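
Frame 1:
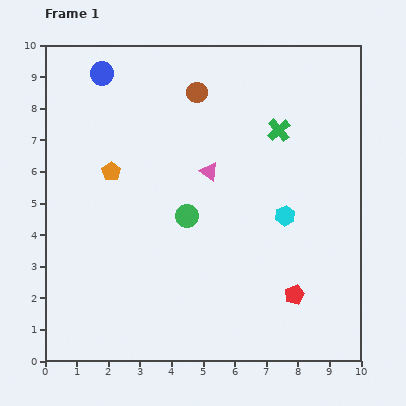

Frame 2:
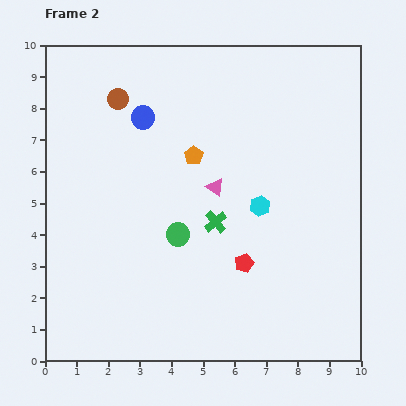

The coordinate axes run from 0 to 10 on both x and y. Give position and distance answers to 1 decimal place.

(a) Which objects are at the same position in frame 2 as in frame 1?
none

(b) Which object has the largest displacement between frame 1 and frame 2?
the green cross

(moved 3.5; next 2.6)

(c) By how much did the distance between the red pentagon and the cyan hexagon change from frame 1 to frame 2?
-0.6

Distance in frame 1: 2.5. Distance in frame 2: 1.9.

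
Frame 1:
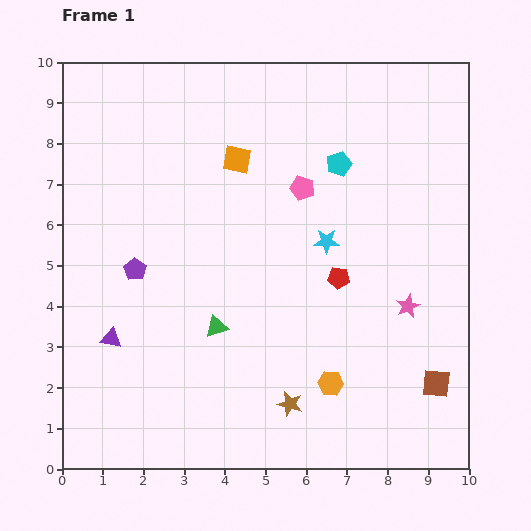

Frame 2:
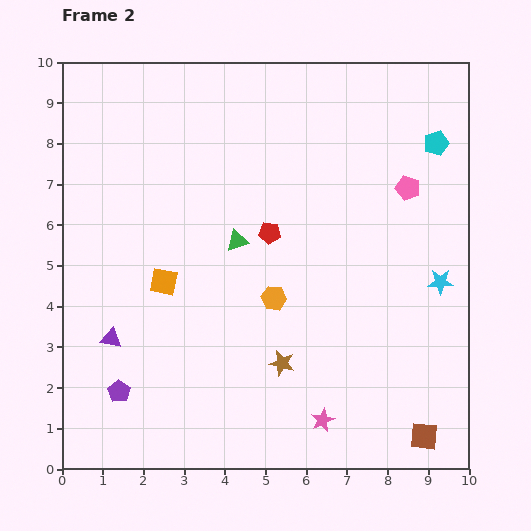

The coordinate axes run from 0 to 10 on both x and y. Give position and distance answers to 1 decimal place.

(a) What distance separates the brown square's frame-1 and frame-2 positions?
1.3

The brown square moved from (9.2, 2.1) to (8.9, 0.8), a distance of √(0.3² + 1.3²) ≈ 1.3.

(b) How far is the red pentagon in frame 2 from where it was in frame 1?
2.0

The red pentagon moved from (6.8, 4.7) to (5.1, 5.8), a distance of √(1.7² + 1.1²) ≈ 2.0.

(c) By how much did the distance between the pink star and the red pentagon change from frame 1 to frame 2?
+3.0

Distance in frame 1: 1.8. Distance in frame 2: 4.8.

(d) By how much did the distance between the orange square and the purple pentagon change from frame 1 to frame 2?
-0.8

Distance in frame 1: 3.7. Distance in frame 2: 2.9.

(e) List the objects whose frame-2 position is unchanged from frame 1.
the purple triangle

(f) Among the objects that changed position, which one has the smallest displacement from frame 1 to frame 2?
the brown star

(moved 1.0)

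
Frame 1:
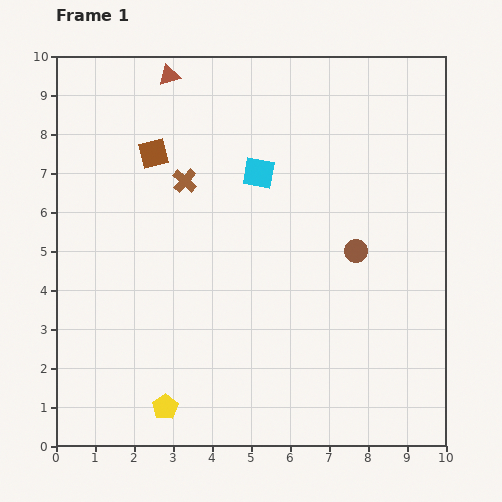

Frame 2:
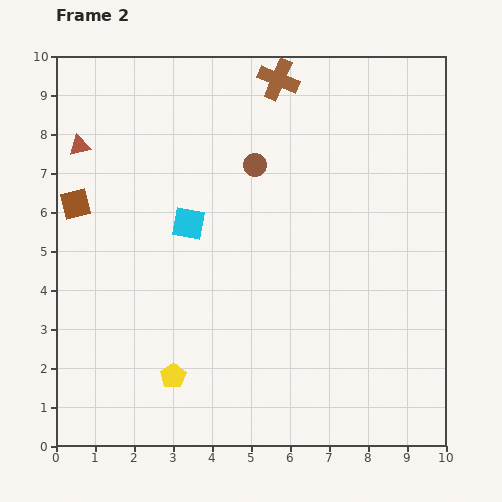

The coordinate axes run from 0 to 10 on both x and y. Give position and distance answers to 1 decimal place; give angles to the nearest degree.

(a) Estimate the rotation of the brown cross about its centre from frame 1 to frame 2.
19° counter-clockwise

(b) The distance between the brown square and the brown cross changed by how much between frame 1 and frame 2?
+5.0

Distance in frame 1: 1.1. Distance in frame 2: 6.1.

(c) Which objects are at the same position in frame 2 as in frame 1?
none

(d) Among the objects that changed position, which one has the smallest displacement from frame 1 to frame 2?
the yellow pentagon

(moved 0.8)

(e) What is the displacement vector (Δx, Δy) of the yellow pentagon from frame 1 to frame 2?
(0.2, 0.8)

The yellow pentagon was at (2.8, 1.0) in frame 1 and (3.0, 1.8) in frame 2.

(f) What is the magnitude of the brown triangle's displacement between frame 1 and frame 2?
2.9

The brown triangle moved from (2.9, 9.5) to (0.6, 7.7), a distance of √(2.3² + 1.8²) ≈ 2.9.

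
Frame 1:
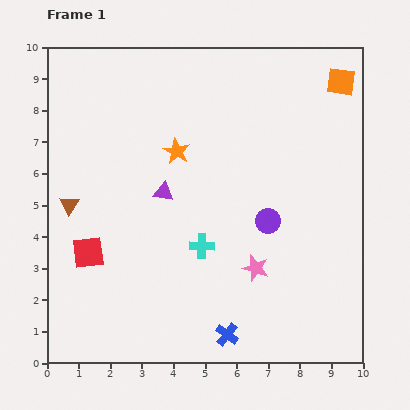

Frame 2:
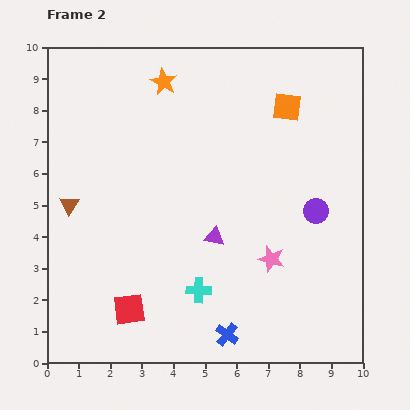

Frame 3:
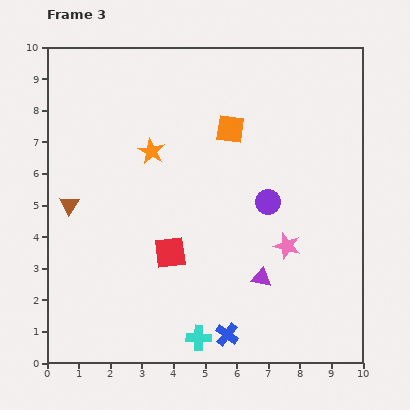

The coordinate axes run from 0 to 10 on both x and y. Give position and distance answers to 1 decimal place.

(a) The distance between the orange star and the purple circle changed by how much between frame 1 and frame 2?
+2.7

Distance in frame 1: 3.6. Distance in frame 2: 6.3.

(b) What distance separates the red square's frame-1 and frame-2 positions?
2.2

The red square moved from (1.3, 3.5) to (2.6, 1.7), a distance of √(1.3² + 1.8²) ≈ 2.2.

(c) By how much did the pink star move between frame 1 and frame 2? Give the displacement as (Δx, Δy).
(0.5, 0.3)

The pink star was at (6.6, 3.0) in frame 1 and (7.1, 3.3) in frame 2.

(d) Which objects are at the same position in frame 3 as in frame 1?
the brown triangle, the blue cross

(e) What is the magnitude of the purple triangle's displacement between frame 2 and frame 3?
2.0

The purple triangle moved from (5.3, 4.0) to (6.8, 2.7), a distance of √(1.5² + 1.3²) ≈ 2.0.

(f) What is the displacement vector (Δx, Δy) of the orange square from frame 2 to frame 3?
(-1.8, -0.7)

The orange square was at (7.6, 8.1) in frame 2 and (5.8, 7.4) in frame 3.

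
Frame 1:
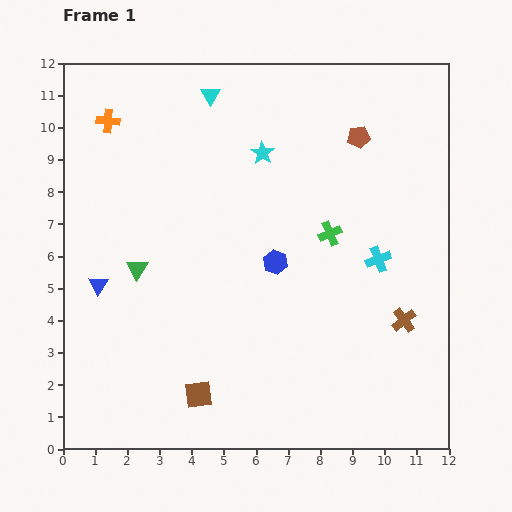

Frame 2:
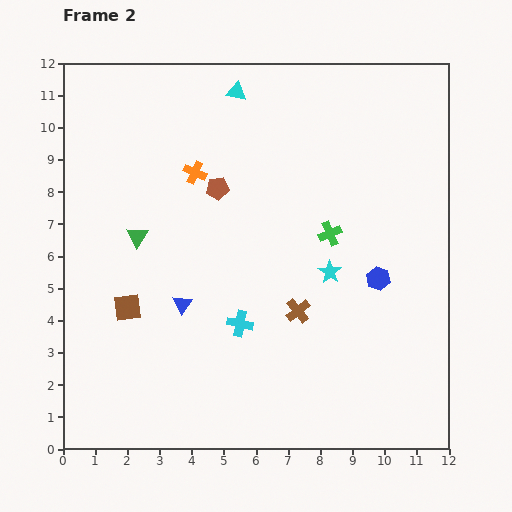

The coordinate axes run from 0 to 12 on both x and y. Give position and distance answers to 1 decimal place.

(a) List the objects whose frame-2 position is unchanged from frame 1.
the green cross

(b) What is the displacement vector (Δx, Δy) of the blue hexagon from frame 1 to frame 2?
(3.2, -0.5)

The blue hexagon was at (6.6, 5.8) in frame 1 and (9.8, 5.3) in frame 2.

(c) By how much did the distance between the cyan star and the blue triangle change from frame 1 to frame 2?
-1.8

Distance in frame 1: 6.5. Distance in frame 2: 4.7.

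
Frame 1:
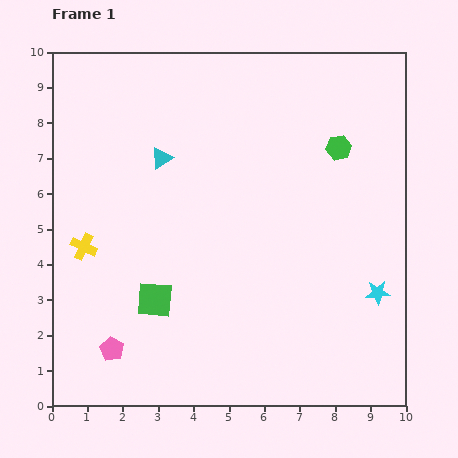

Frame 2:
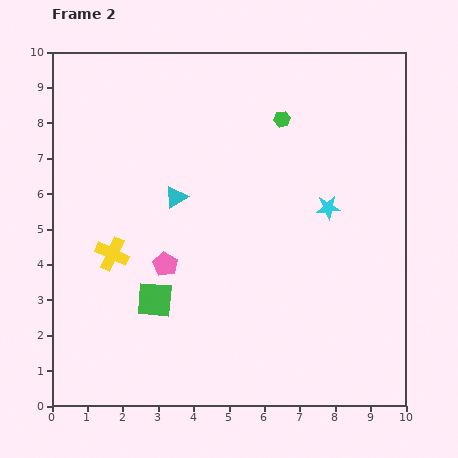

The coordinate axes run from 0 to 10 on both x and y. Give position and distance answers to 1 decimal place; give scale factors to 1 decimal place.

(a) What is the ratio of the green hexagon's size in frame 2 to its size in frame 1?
0.7×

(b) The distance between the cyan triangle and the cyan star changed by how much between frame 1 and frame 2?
-2.9

Distance in frame 1: 7.2. Distance in frame 2: 4.3.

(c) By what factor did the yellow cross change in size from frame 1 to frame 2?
1.3×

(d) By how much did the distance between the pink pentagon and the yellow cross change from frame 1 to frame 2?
-1.5

Distance in frame 1: 3.0. Distance in frame 2: 1.5.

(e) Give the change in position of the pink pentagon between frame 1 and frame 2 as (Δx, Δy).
(1.5, 2.4)

The pink pentagon was at (1.7, 1.6) in frame 1 and (3.2, 4.0) in frame 2.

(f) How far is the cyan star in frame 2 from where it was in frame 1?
2.8

The cyan star moved from (9.2, 3.2) to (7.8, 5.6), a distance of √(1.4² + 2.4²) ≈ 2.8.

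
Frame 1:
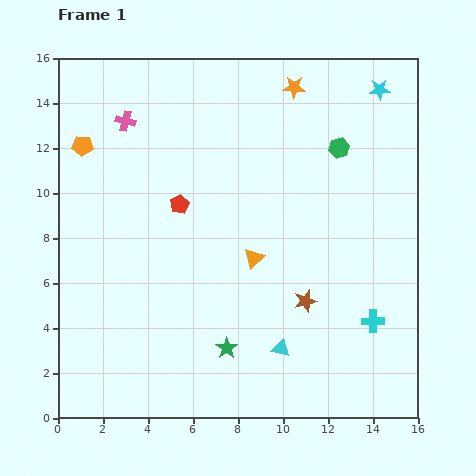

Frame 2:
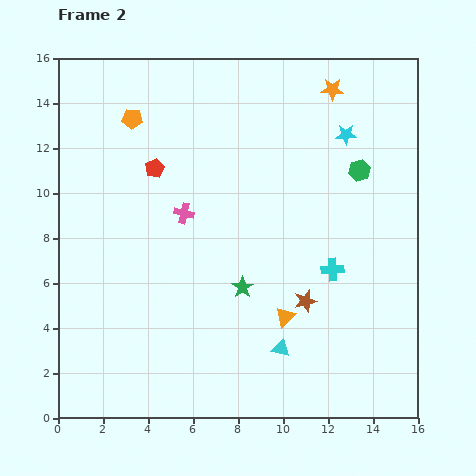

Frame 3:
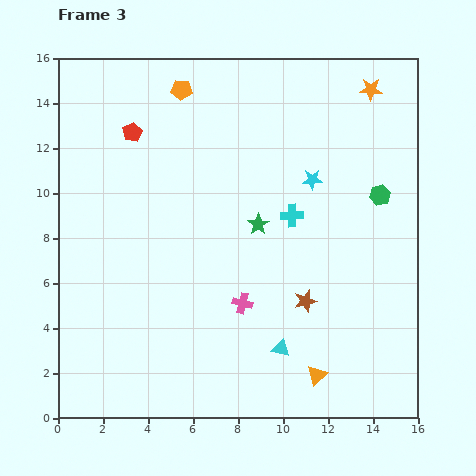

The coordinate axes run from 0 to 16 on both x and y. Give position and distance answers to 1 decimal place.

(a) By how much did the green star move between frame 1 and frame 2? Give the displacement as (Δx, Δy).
(0.7, 2.7)

The green star was at (7.5, 3.1) in frame 1 and (8.2, 5.8) in frame 2.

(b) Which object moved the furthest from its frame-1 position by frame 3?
the pink cross

(moved 9.6; next 5.9)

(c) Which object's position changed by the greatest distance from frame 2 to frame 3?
the pink cross

(moved 4.8; next 3.0)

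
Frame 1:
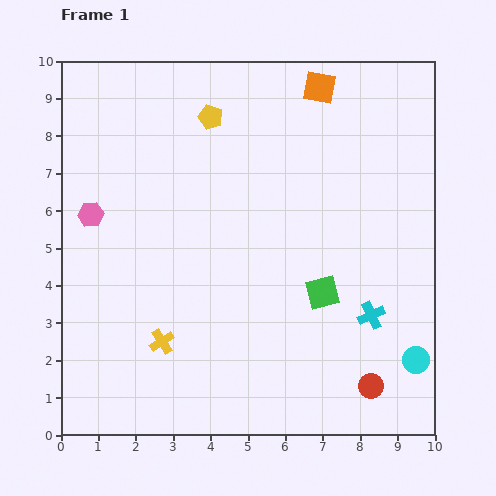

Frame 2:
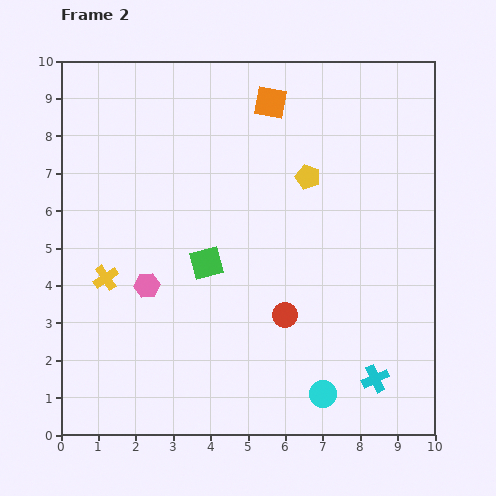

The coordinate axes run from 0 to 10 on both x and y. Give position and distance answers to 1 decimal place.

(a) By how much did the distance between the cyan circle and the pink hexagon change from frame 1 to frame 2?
-4.0

Distance in frame 1: 9.5. Distance in frame 2: 5.5.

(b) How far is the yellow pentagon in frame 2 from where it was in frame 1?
3.1

The yellow pentagon moved from (4.0, 8.5) to (6.6, 6.9), a distance of √(2.6² + 1.6²) ≈ 3.1.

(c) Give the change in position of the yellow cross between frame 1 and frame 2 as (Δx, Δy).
(-1.5, 1.7)

The yellow cross was at (2.7, 2.5) in frame 1 and (1.2, 4.2) in frame 2.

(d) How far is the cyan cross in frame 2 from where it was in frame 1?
1.7

The cyan cross moved from (8.3, 3.2) to (8.4, 1.5), a distance of √(0.1² + 1.7²) ≈ 1.7.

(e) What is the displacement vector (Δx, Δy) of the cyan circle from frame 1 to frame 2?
(-2.5, -0.9)

The cyan circle was at (9.5, 2.0) in frame 1 and (7.0, 1.1) in frame 2.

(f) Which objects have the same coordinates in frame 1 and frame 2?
none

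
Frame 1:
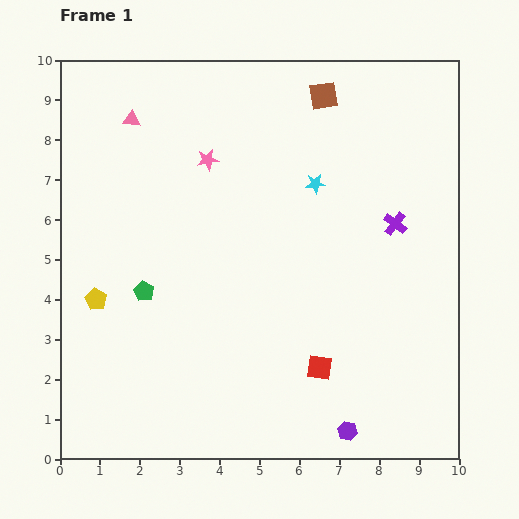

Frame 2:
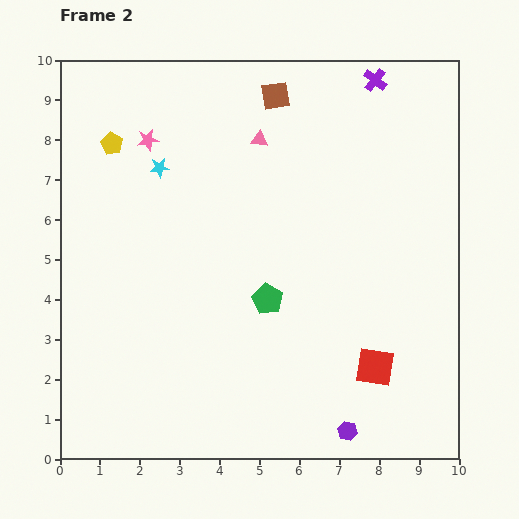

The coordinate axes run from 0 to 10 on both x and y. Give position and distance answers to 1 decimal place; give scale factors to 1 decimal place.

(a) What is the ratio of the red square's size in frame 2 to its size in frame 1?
1.5×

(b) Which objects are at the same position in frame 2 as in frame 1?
the purple hexagon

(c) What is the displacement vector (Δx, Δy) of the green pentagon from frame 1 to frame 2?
(3.1, -0.2)

The green pentagon was at (2.1, 4.2) in frame 1 and (5.2, 4.0) in frame 2.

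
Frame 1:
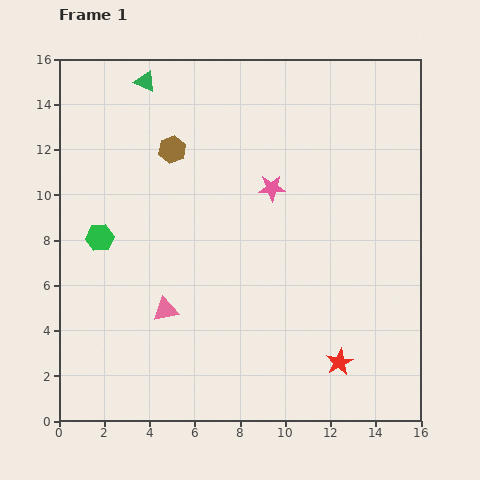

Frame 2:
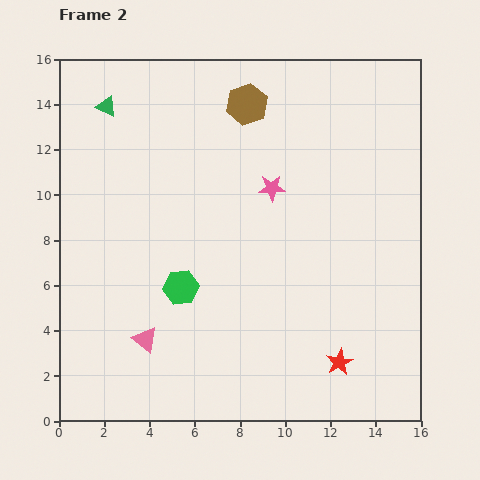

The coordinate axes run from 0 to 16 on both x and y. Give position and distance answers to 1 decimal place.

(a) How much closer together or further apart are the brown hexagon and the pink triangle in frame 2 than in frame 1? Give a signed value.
+4.2

Distance in frame 1: 7.1. Distance in frame 2: 11.3.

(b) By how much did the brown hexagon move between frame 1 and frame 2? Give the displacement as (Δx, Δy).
(3.3, 2.0)

The brown hexagon was at (5.0, 12.0) in frame 1 and (8.3, 14.0) in frame 2.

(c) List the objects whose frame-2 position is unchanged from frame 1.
the red star, the pink star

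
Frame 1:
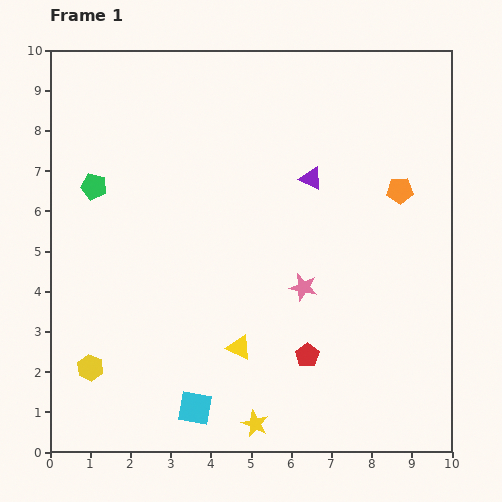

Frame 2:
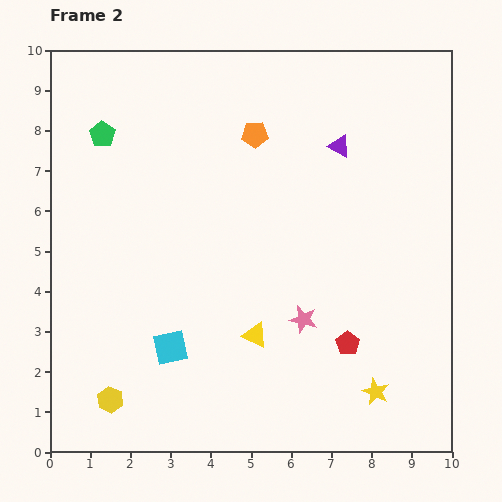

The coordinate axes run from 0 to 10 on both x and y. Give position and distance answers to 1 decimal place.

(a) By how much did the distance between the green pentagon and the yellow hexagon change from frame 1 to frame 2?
+2.1

Distance in frame 1: 4.5. Distance in frame 2: 6.6.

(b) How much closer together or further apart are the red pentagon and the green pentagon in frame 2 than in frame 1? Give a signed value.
+1.2

Distance in frame 1: 6.8. Distance in frame 2: 8.0.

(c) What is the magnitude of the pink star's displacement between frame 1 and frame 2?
0.8

The pink star moved from (6.3, 4.1) to (6.3, 3.3), a distance of √(0.0² + 0.8²) ≈ 0.8.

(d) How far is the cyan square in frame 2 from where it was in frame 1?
1.6

The cyan square moved from (3.6, 1.1) to (3.0, 2.6), a distance of √(0.6² + 1.5²) ≈ 1.6.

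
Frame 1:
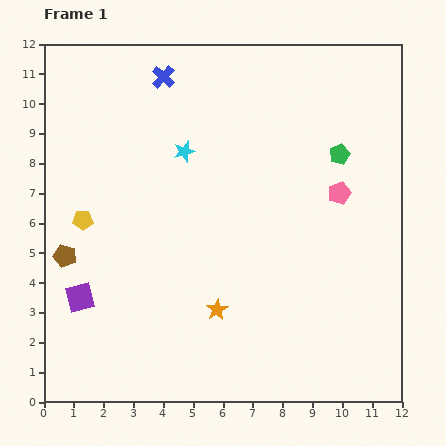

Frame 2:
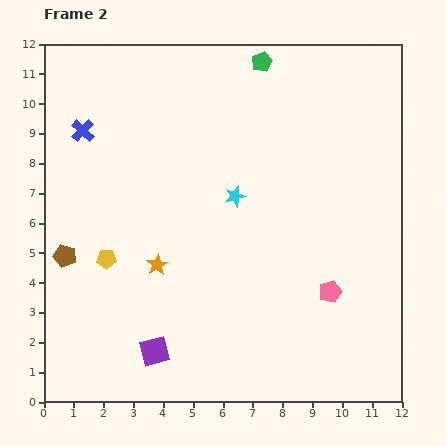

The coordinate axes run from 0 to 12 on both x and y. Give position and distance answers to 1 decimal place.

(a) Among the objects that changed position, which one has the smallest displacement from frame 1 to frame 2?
the yellow pentagon

(moved 1.5)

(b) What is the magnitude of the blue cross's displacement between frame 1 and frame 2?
3.2

The blue cross moved from (4.0, 10.9) to (1.3, 9.1), a distance of √(2.7² + 1.8²) ≈ 3.2.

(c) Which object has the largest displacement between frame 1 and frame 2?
the green pentagon

(moved 4.0; next 3.3)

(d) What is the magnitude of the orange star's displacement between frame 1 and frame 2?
2.5

The orange star moved from (5.8, 3.1) to (3.8, 4.6), a distance of √(2.0² + 1.5²) ≈ 2.5.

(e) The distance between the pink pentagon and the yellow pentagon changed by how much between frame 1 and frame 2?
-1.0

Distance in frame 1: 8.6. Distance in frame 2: 7.6.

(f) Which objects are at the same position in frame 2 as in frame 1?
the brown pentagon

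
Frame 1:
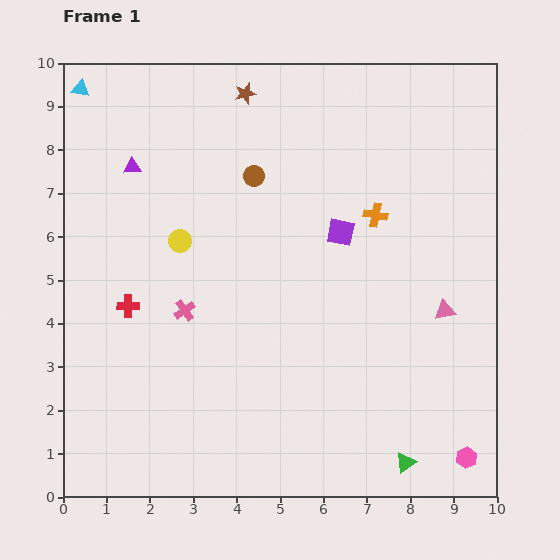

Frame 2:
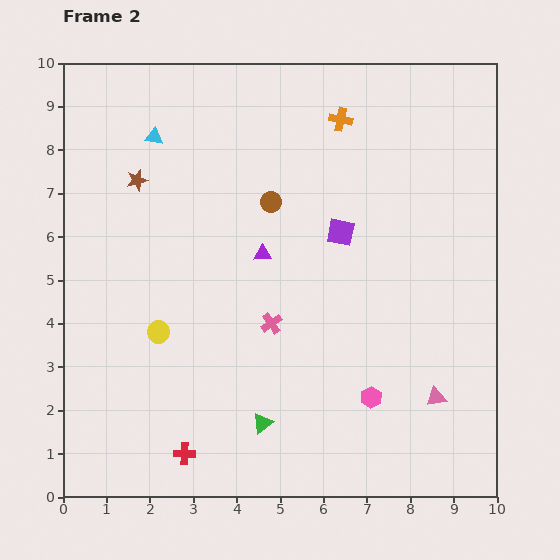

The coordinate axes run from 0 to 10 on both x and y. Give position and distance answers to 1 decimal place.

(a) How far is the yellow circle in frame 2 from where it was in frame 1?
2.2

The yellow circle moved from (2.7, 5.9) to (2.2, 3.8), a distance of √(0.5² + 2.1²) ≈ 2.2.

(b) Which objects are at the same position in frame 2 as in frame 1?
the purple square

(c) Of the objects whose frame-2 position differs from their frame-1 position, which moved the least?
the brown circle

(moved 0.7)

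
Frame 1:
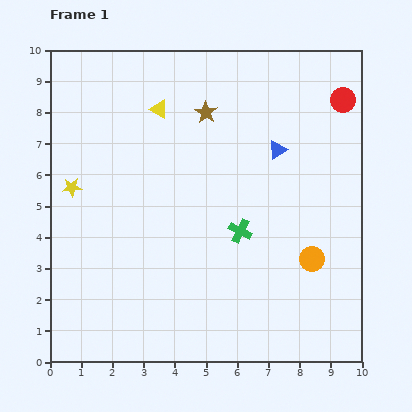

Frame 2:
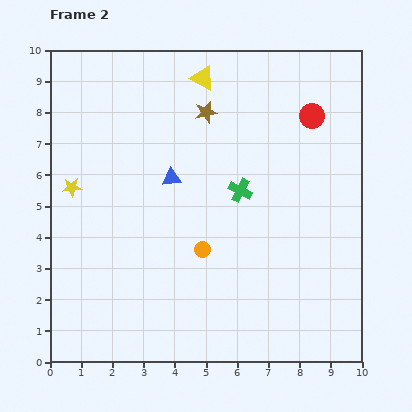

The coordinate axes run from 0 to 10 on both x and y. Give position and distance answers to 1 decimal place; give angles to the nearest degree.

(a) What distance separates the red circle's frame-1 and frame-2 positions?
1.1

The red circle moved from (9.4, 8.4) to (8.4, 7.9), a distance of √(1.0² + 0.5²) ≈ 1.1.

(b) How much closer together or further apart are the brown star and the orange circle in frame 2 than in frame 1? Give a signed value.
-1.4

Distance in frame 1: 5.8. Distance in frame 2: 4.4.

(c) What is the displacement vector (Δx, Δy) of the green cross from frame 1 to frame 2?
(0.0, 1.3)

The green cross was at (6.1, 4.2) in frame 1 and (6.1, 5.5) in frame 2.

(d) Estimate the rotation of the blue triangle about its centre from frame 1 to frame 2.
26° clockwise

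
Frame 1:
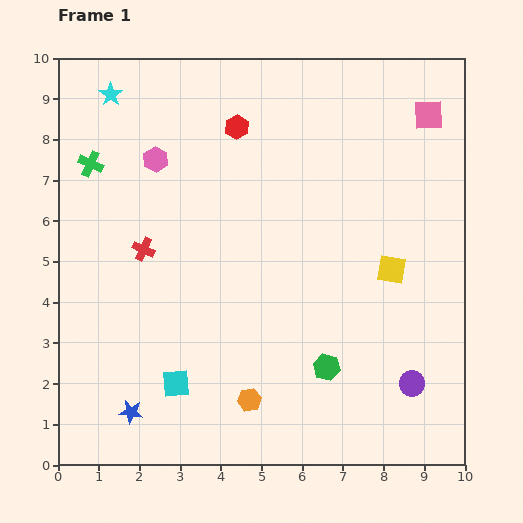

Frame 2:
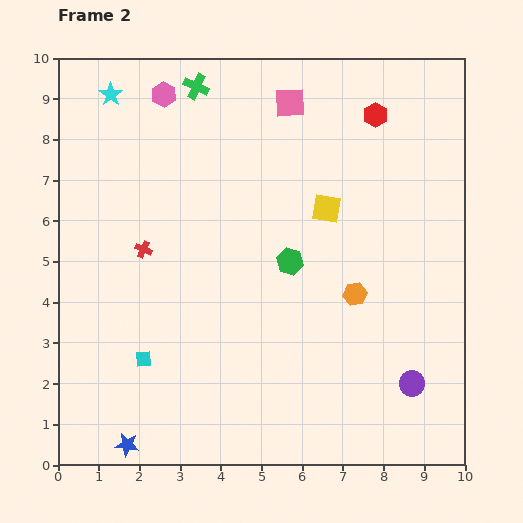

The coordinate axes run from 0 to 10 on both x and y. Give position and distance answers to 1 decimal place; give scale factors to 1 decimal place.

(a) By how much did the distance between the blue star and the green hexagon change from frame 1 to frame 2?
+1.1

Distance in frame 1: 4.9. Distance in frame 2: 6.0.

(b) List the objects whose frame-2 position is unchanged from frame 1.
the red cross, the purple circle, the cyan star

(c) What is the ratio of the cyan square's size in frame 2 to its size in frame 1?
0.6×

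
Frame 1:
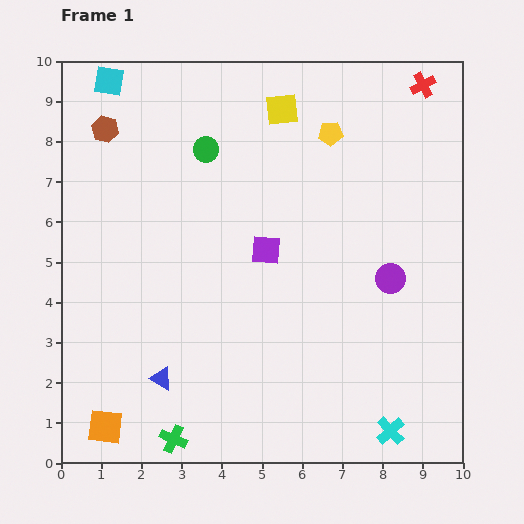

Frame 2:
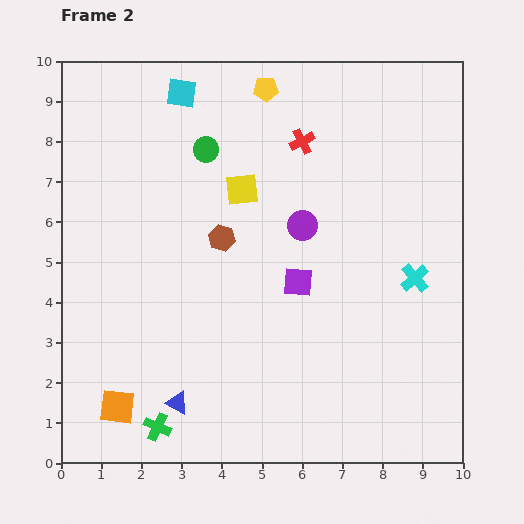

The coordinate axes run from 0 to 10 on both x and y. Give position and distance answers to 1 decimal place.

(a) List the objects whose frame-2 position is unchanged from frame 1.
the green circle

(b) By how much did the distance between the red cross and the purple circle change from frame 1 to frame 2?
-2.8

Distance in frame 1: 4.9. Distance in frame 2: 2.1.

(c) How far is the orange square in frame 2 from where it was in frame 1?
0.6

The orange square moved from (1.1, 0.9) to (1.4, 1.4), a distance of √(0.3² + 0.5²) ≈ 0.6.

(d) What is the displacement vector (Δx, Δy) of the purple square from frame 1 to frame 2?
(0.8, -0.8)

The purple square was at (5.1, 5.3) in frame 1 and (5.9, 4.5) in frame 2.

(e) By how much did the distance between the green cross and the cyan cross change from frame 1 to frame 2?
+2.0

Distance in frame 1: 5.4. Distance in frame 2: 7.4.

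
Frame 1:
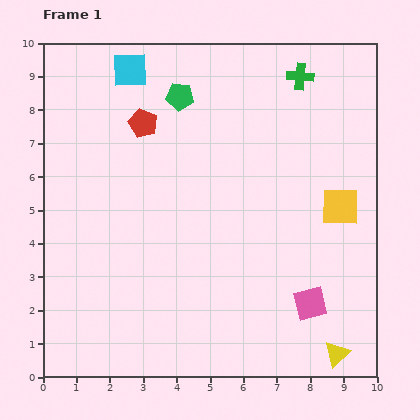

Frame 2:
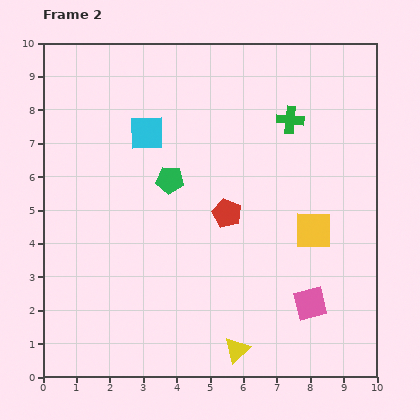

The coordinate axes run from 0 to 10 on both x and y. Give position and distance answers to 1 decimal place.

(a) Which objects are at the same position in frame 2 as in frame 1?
the pink square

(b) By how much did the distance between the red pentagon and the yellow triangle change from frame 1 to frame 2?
-4.9

Distance in frame 1: 9.0. Distance in frame 2: 4.1.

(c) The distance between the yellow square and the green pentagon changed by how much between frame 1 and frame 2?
-1.2

Distance in frame 1: 5.8. Distance in frame 2: 4.6.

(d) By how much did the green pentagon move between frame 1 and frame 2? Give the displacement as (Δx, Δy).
(-0.3, -2.5)

The green pentagon was at (4.1, 8.4) in frame 1 and (3.8, 5.9) in frame 2.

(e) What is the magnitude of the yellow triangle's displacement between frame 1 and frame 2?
3.0

The yellow triangle moved from (8.8, 0.7) to (5.8, 0.8), a distance of √(3.0² + 0.1²) ≈ 3.0.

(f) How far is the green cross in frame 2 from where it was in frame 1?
1.3

The green cross moved from (7.7, 9.0) to (7.4, 7.7), a distance of √(0.3² + 1.3²) ≈ 1.3.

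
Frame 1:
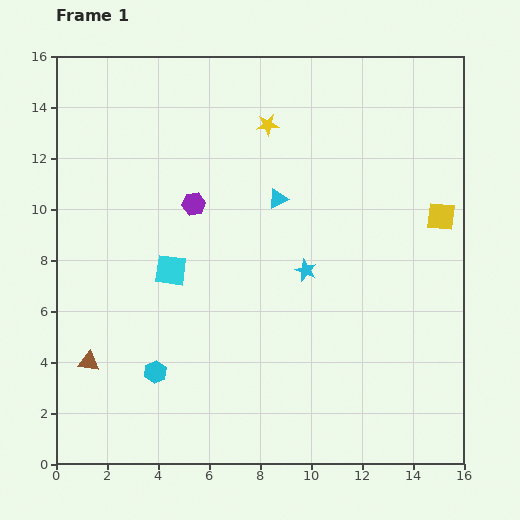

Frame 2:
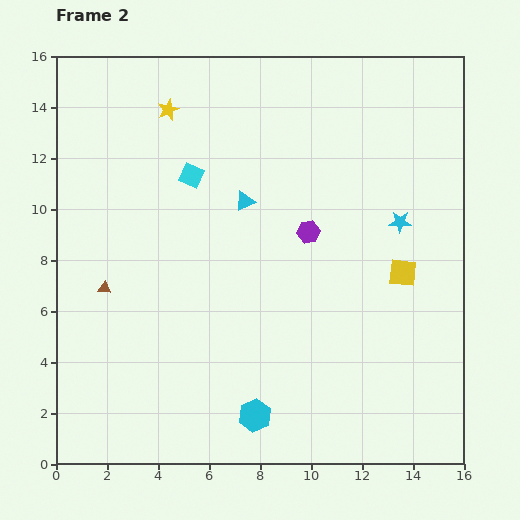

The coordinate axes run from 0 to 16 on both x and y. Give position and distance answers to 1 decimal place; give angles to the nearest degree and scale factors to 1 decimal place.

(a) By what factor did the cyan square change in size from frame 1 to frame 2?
0.8×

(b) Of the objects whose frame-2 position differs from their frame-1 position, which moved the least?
the cyan triangle

(moved 1.3)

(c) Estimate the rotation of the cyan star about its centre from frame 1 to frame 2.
21° counter-clockwise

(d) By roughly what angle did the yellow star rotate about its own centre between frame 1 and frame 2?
17° counter-clockwise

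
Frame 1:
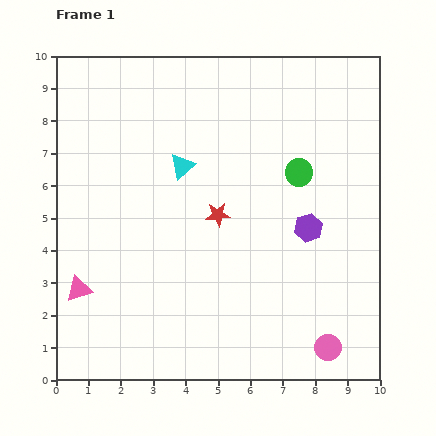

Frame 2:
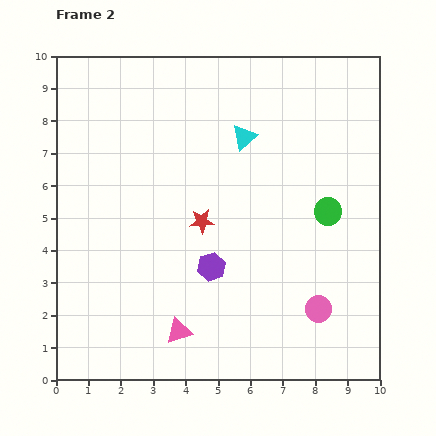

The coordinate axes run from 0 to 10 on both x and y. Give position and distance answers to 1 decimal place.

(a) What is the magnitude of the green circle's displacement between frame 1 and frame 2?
1.5

The green circle moved from (7.5, 6.4) to (8.4, 5.2), a distance of √(0.9² + 1.2²) ≈ 1.5.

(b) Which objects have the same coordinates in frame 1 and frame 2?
none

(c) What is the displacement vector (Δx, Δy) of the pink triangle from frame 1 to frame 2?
(3.1, -1.3)

The pink triangle was at (0.7, 2.8) in frame 1 and (3.8, 1.5) in frame 2.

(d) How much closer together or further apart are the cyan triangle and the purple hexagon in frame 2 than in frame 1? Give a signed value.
-0.2

Distance in frame 1: 4.3. Distance in frame 2: 4.1.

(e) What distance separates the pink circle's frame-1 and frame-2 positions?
1.2

The pink circle moved from (8.4, 1.0) to (8.1, 2.2), a distance of √(0.3² + 1.2²) ≈ 1.2.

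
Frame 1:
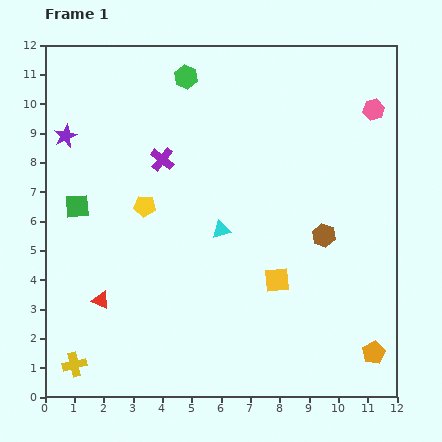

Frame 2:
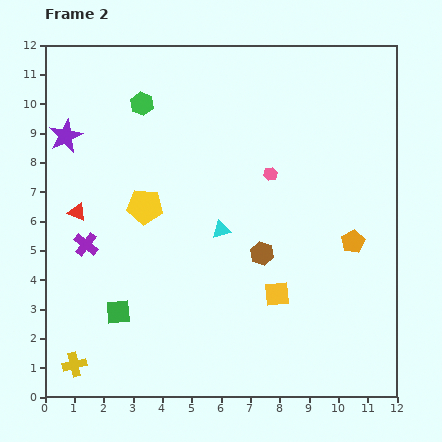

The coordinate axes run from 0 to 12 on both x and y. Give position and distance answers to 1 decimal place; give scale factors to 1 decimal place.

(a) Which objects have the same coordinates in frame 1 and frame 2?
the cyan triangle, the yellow pentagon, the purple star, the yellow cross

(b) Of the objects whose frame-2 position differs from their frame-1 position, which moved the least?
the yellow square

(moved 0.5)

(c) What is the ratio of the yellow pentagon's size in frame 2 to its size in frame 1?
1.6×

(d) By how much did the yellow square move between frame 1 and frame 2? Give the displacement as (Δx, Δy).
(0.0, -0.5)

The yellow square was at (7.9, 4.0) in frame 1 and (7.9, 3.5) in frame 2.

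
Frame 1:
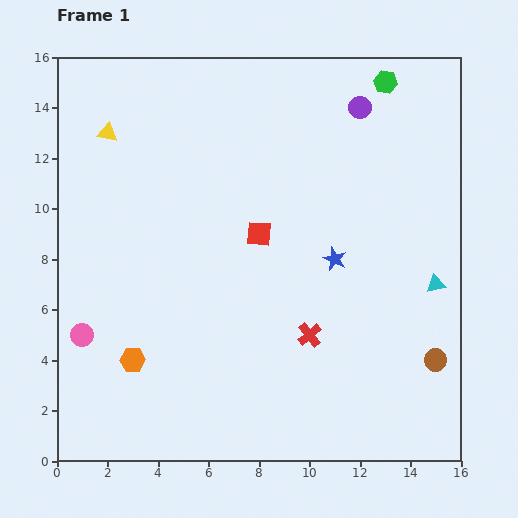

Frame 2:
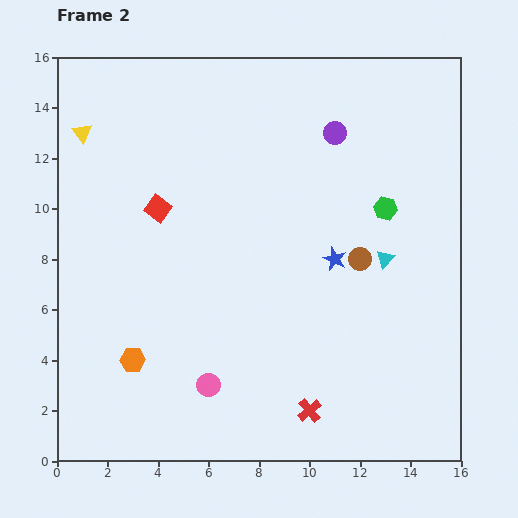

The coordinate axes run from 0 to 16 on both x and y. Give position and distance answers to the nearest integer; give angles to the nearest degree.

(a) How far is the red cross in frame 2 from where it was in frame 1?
3

The red cross moved from (10, 5) to (10, 2), a distance of √(0² + 3²) ≈ 3.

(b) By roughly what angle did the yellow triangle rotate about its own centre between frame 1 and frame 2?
42° clockwise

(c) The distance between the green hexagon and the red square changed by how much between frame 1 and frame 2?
+1

Distance in frame 1: 8. Distance in frame 2: 9.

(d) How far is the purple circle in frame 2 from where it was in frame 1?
1

The purple circle moved from (12, 14) to (11, 13), a distance of √(1² + 1²) ≈ 1.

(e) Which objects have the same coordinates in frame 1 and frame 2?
the orange hexagon, the blue star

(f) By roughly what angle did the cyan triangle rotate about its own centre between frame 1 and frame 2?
35° counter-clockwise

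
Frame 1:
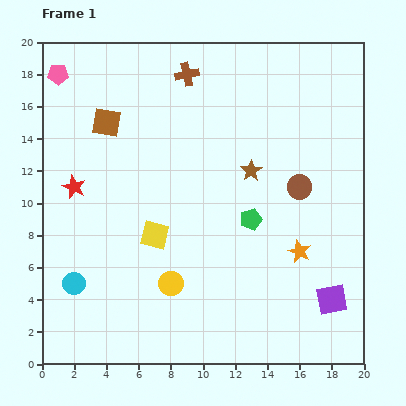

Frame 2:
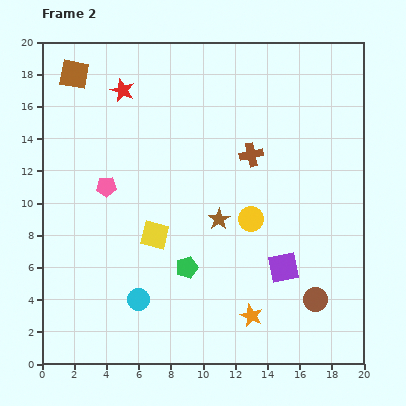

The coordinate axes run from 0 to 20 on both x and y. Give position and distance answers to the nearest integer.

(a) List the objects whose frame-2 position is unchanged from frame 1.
the yellow square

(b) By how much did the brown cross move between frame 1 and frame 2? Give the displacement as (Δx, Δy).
(4, -5)

The brown cross was at (9, 18) in frame 1 and (13, 13) in frame 2.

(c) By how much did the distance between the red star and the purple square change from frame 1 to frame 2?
-2

Distance in frame 1: 17. Distance in frame 2: 15.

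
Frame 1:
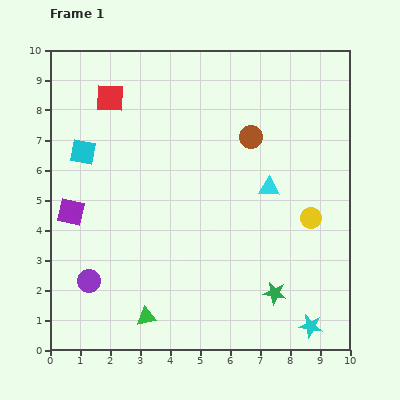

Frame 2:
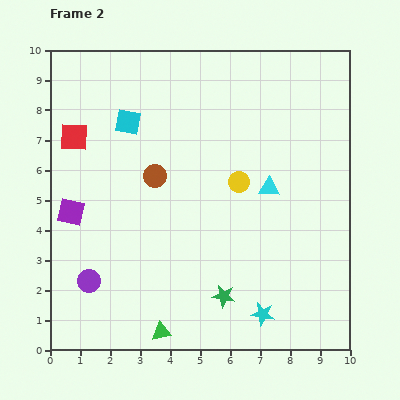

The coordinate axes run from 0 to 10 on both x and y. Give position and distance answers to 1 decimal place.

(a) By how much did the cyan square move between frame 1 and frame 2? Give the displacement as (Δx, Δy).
(1.5, 1.0)

The cyan square was at (1.1, 6.6) in frame 1 and (2.6, 7.6) in frame 2.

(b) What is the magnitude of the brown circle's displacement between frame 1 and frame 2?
3.5

The brown circle moved from (6.7, 7.1) to (3.5, 5.8), a distance of √(3.2² + 1.3²) ≈ 3.5.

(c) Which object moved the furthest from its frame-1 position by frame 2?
the brown circle

(moved 3.5; next 2.7)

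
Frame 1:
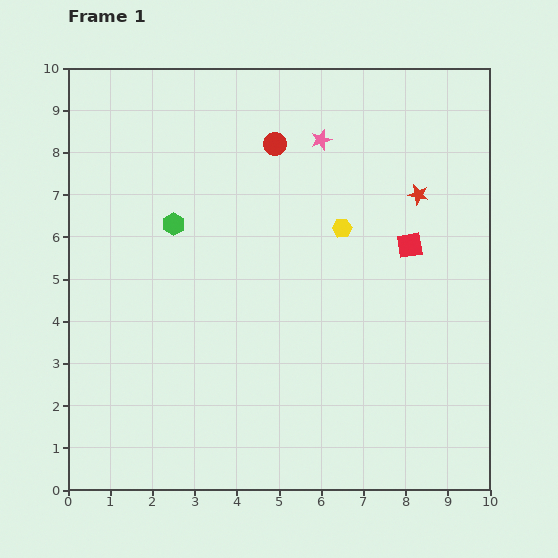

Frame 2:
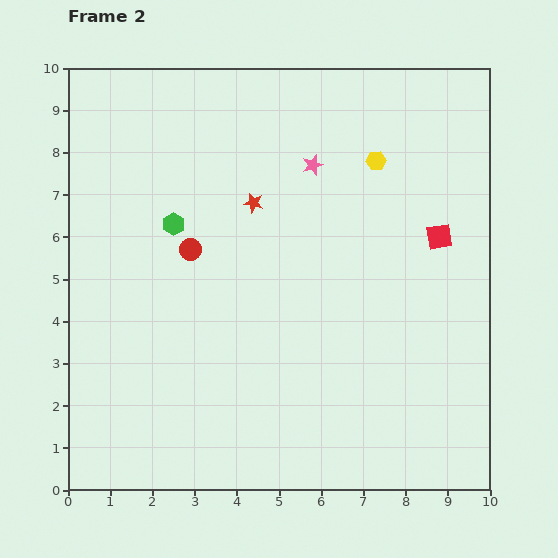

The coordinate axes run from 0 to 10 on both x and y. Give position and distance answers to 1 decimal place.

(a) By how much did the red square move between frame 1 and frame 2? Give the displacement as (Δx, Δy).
(0.7, 0.2)

The red square was at (8.1, 5.8) in frame 1 and (8.8, 6.0) in frame 2.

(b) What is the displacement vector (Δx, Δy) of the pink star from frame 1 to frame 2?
(-0.2, -0.6)

The pink star was at (6.0, 8.3) in frame 1 and (5.8, 7.7) in frame 2.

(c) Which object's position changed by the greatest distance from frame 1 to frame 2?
the red star

(moved 3.9; next 3.2)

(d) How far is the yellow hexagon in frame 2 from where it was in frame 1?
1.8

The yellow hexagon moved from (6.5, 6.2) to (7.3, 7.8), a distance of √(0.8² + 1.6²) ≈ 1.8.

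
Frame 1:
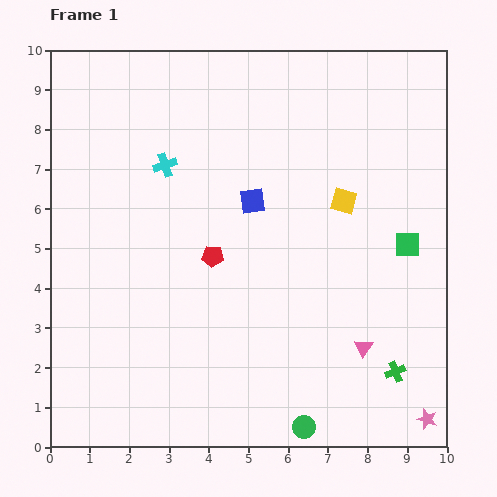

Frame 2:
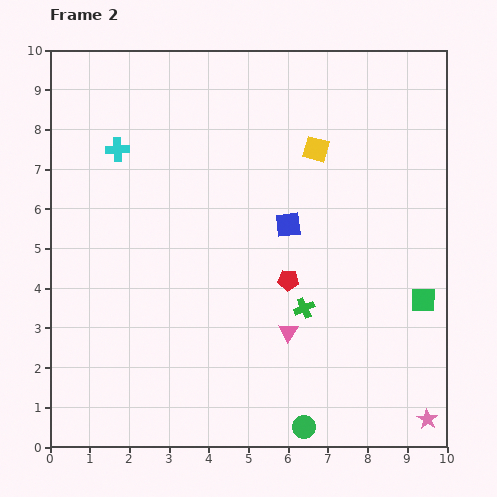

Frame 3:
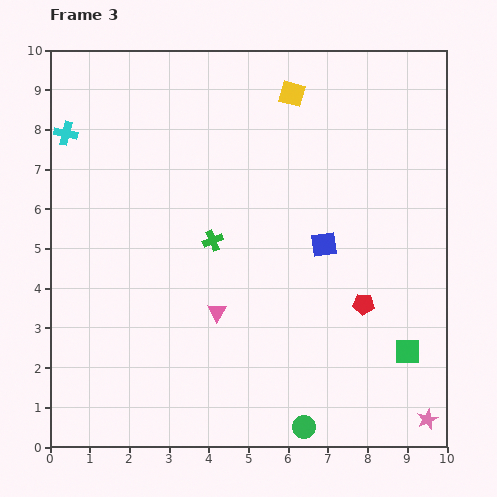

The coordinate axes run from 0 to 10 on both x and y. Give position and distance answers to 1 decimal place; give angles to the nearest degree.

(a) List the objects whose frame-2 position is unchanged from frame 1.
the pink star, the green circle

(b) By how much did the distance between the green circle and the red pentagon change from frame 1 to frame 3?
-1.5

Distance in frame 1: 4.9. Distance in frame 3: 3.4.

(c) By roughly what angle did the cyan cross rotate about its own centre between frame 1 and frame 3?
33° clockwise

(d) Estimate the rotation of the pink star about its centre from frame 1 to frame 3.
31° clockwise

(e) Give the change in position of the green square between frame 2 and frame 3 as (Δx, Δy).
(-0.4, -1.3)

The green square was at (9.4, 3.7) in frame 2 and (9.0, 2.4) in frame 3.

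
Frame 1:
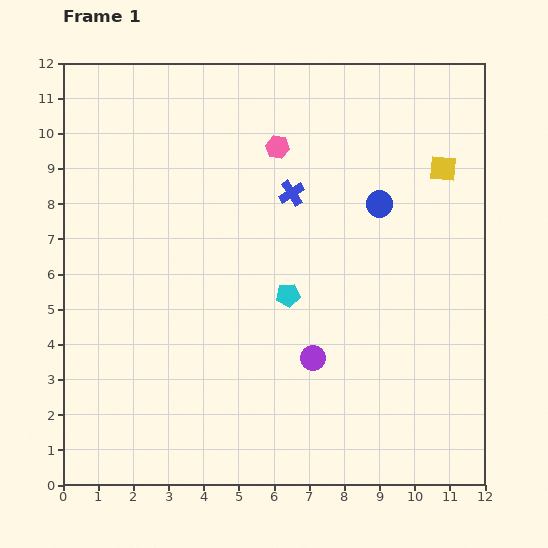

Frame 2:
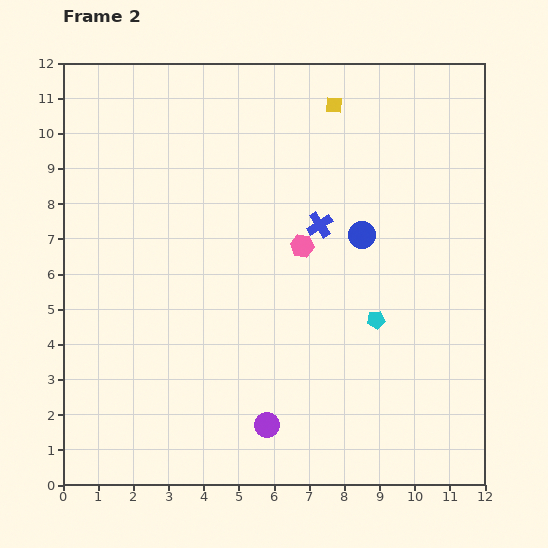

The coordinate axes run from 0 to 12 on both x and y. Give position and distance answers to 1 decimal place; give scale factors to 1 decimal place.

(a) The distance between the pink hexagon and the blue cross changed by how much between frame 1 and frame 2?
-0.6

Distance in frame 1: 1.4. Distance in frame 2: 0.8.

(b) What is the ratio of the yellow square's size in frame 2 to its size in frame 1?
0.6×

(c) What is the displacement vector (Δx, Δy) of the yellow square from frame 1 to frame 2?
(-3.1, 1.8)

The yellow square was at (10.8, 9.0) in frame 1 and (7.7, 10.8) in frame 2.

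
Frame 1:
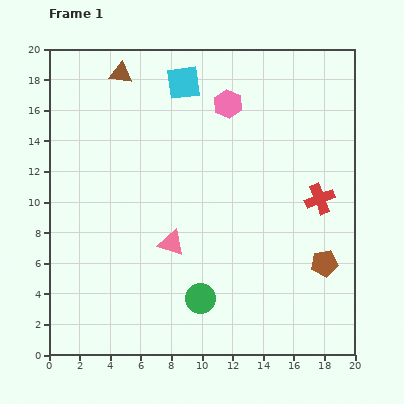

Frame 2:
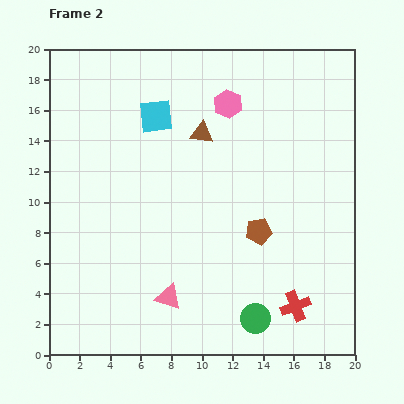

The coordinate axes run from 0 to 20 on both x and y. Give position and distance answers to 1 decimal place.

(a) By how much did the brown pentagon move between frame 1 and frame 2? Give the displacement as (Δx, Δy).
(-4.3, 2.1)

The brown pentagon was at (18.0, 6.0) in frame 1 and (13.7, 8.1) in frame 2.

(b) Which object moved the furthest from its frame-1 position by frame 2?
the red cross

(moved 7.2; next 6.6)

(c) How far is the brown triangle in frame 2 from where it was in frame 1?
6.6

The brown triangle moved from (4.7, 18.4) to (10.0, 14.5), a distance of √(5.3² + 3.9²) ≈ 6.6.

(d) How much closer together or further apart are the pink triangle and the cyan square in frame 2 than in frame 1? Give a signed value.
+1.3

Distance in frame 1: 10.5. Distance in frame 2: 11.8.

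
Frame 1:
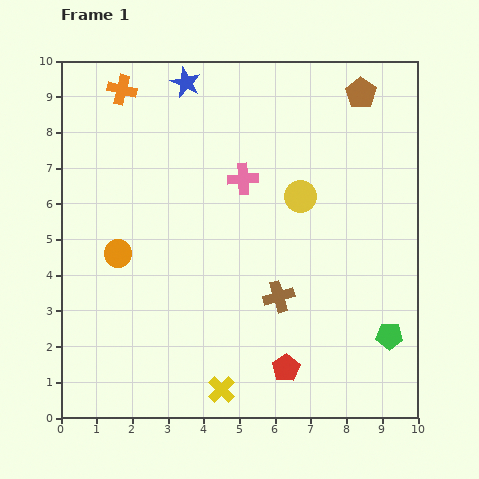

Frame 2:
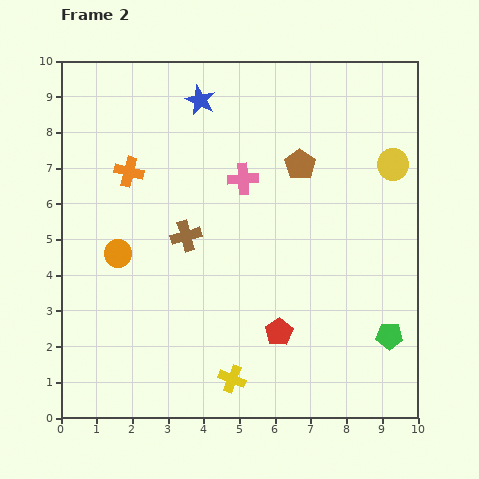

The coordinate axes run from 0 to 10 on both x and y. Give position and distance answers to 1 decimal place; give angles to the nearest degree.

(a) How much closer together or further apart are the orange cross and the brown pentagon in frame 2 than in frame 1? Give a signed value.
-1.9

Distance in frame 1: 6.7. Distance in frame 2: 4.8.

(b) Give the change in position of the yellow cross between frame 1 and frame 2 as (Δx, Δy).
(0.3, 0.3)

The yellow cross was at (4.5, 0.8) in frame 1 and (4.8, 1.1) in frame 2.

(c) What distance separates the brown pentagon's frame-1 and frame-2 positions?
2.6

The brown pentagon moved from (8.4, 9.1) to (6.7, 7.1), a distance of √(1.7² + 2.0²) ≈ 2.6.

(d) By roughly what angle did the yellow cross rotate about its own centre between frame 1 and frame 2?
23° counter-clockwise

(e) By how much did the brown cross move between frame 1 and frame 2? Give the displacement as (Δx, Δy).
(-2.6, 1.7)

The brown cross was at (6.1, 3.4) in frame 1 and (3.5, 5.1) in frame 2.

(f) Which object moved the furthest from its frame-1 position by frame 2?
the brown cross

(moved 3.1; next 2.8)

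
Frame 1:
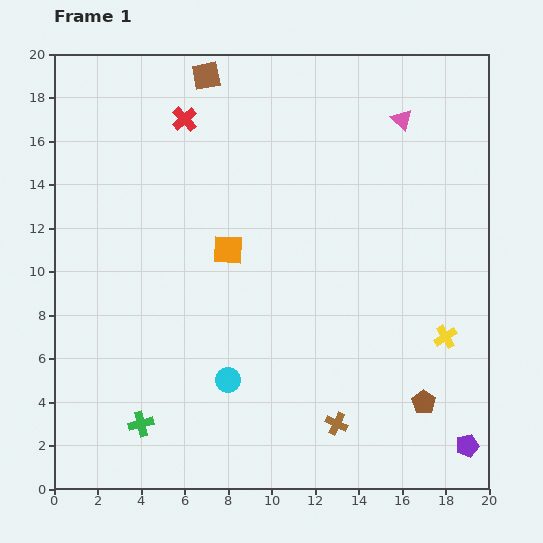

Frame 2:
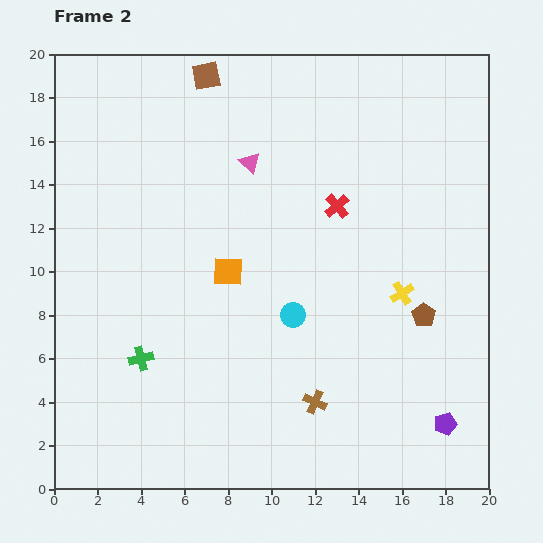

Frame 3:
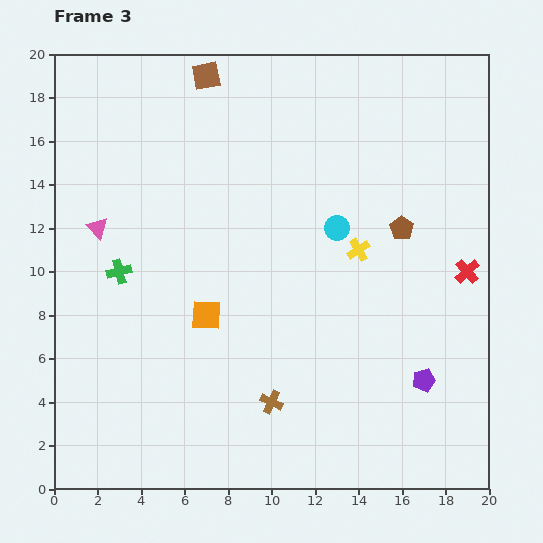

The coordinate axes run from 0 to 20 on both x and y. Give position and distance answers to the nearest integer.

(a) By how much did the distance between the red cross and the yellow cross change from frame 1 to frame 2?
-11

Distance in frame 1: 16. Distance in frame 2: 5.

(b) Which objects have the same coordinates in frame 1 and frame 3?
the brown square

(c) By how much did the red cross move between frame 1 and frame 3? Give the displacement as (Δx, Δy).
(13, -7)

The red cross was at (6, 17) in frame 1 and (19, 10) in frame 3.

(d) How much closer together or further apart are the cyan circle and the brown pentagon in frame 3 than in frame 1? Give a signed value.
-6

Distance in frame 1: 9. Distance in frame 3: 3.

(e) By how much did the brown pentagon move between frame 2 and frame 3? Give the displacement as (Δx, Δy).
(-1, 4)

The brown pentagon was at (17, 8) in frame 2 and (16, 12) in frame 3.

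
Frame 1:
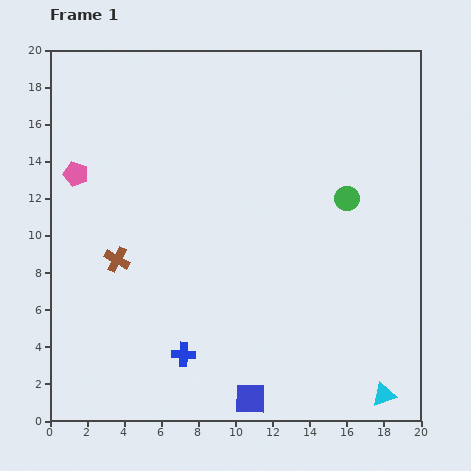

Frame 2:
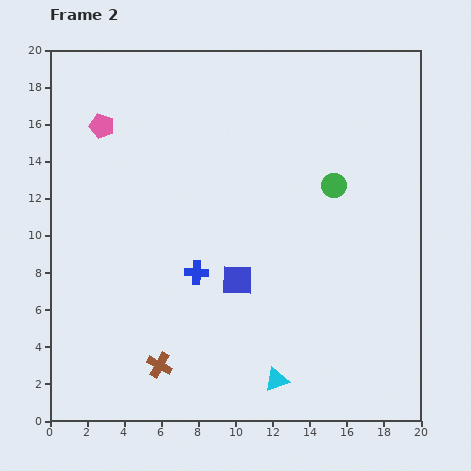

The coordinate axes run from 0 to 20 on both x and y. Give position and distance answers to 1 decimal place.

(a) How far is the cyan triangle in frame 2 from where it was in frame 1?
5.9

The cyan triangle moved from (18.0, 1.4) to (12.2, 2.2), a distance of √(5.8² + 0.8²) ≈ 5.9.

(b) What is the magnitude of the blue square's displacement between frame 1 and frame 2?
6.4

The blue square moved from (10.8, 1.2) to (10.1, 7.6), a distance of √(0.7² + 6.4²) ≈ 6.4.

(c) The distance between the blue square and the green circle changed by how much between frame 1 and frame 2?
-4.7

Distance in frame 1: 12.0. Distance in frame 2: 7.3.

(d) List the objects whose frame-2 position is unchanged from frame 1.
none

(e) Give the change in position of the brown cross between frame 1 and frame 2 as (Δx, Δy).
(2.3, -5.7)

The brown cross was at (3.6, 8.7) in frame 1 and (5.9, 3.0) in frame 2.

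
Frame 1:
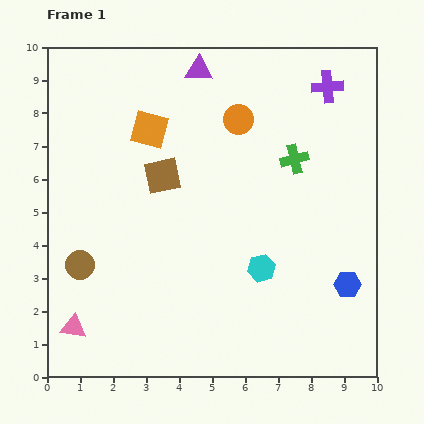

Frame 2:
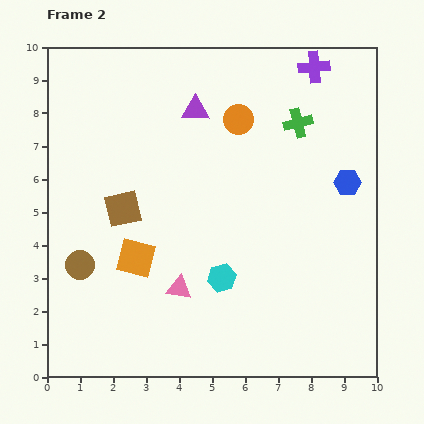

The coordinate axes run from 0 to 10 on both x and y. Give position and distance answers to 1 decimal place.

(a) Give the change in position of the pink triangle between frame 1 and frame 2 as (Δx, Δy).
(3.2, 1.2)

The pink triangle was at (0.8, 1.5) in frame 1 and (4.0, 2.7) in frame 2.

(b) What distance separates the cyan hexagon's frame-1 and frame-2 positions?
1.2

The cyan hexagon moved from (6.5, 3.3) to (5.3, 3.0), a distance of √(1.2² + 0.3²) ≈ 1.2.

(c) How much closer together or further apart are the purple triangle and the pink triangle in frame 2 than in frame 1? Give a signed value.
-3.3

Distance in frame 1: 8.7. Distance in frame 2: 5.4.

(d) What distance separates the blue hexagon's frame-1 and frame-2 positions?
3.1

The blue hexagon moved from (9.1, 2.8) to (9.1, 5.9), a distance of √(0.0² + 3.1²) ≈ 3.1.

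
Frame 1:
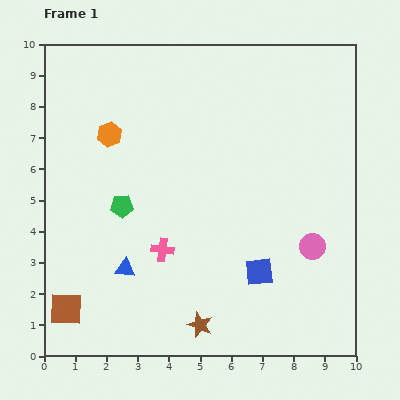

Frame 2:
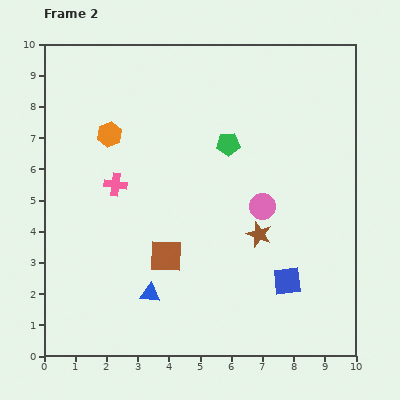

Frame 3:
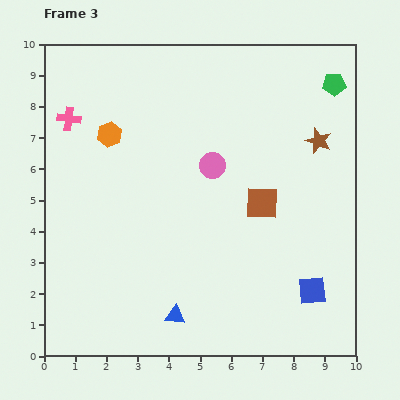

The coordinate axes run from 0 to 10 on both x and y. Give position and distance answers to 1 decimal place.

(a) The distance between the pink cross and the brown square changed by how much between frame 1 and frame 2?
-0.8

Distance in frame 1: 3.6. Distance in frame 2: 2.8.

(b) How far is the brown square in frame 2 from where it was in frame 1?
3.6

The brown square moved from (0.7, 1.5) to (3.9, 3.2), a distance of √(3.2² + 1.7²) ≈ 3.6.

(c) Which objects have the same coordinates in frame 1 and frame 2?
the orange hexagon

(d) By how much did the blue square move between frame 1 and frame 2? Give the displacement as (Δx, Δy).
(0.9, -0.3)

The blue square was at (6.9, 2.7) in frame 1 and (7.8, 2.4) in frame 2.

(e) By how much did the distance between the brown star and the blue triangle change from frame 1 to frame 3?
+4.2

Distance in frame 1: 3.0. Distance in frame 3: 7.2.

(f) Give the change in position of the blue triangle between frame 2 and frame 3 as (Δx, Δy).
(0.8, -0.7)

The blue triangle was at (3.4, 2.0) in frame 2 and (4.2, 1.3) in frame 3.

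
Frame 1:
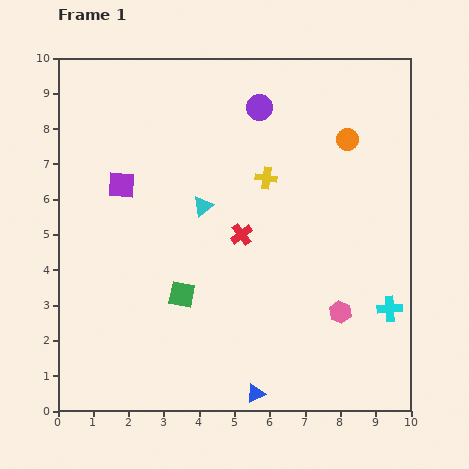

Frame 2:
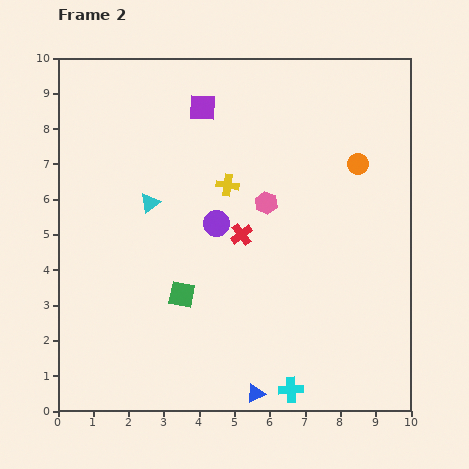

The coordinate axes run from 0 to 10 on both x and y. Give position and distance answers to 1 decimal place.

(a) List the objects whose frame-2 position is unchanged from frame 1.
the blue triangle, the green square, the red cross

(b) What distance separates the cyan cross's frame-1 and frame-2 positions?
3.6

The cyan cross moved from (9.4, 2.9) to (6.6, 0.6), a distance of √(2.8² + 2.3²) ≈ 3.6.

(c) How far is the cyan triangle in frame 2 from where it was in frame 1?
1.5

The cyan triangle moved from (4.1, 5.8) to (2.6, 5.9), a distance of √(1.5² + 0.1²) ≈ 1.5.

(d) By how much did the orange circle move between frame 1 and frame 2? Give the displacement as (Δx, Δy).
(0.3, -0.7)

The orange circle was at (8.2, 7.7) in frame 1 and (8.5, 7.0) in frame 2.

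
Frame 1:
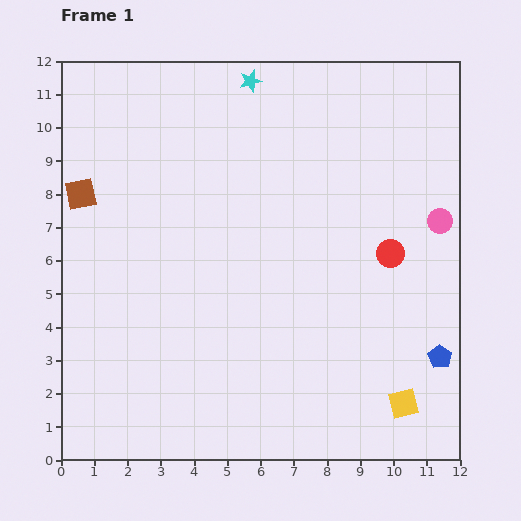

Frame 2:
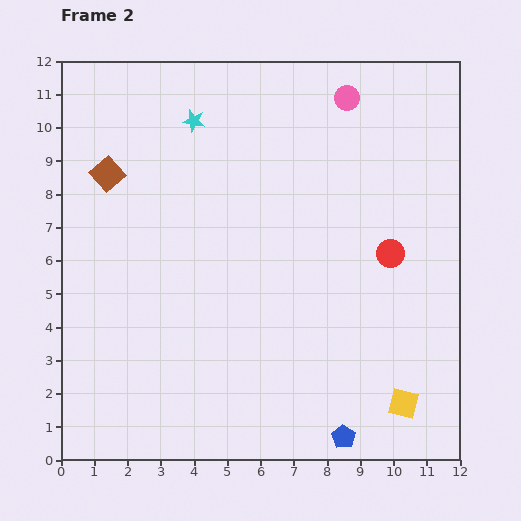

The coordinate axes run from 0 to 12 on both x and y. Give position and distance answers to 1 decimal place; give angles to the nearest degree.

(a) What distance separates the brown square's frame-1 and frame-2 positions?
1.0

The brown square moved from (0.6, 8.0) to (1.4, 8.6), a distance of √(0.8² + 0.6²) ≈ 1.0.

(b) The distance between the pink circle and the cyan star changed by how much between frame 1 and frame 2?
-2.4

Distance in frame 1: 7.1. Distance in frame 2: 4.7.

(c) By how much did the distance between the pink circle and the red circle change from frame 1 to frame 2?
+3.1

Distance in frame 1: 1.8. Distance in frame 2: 4.9.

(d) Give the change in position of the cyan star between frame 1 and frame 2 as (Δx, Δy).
(-1.7, -1.2)

The cyan star was at (5.7, 11.4) in frame 1 and (4.0, 10.2) in frame 2.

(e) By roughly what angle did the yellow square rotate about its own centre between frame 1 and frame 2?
30° clockwise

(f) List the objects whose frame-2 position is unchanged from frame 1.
the red circle, the yellow square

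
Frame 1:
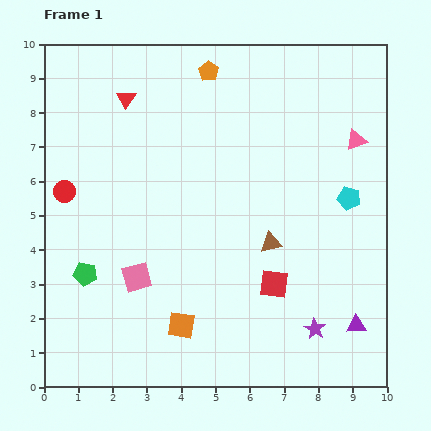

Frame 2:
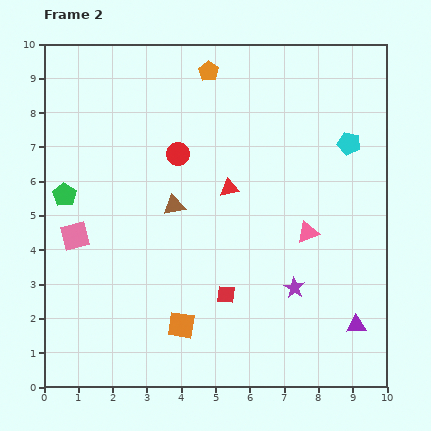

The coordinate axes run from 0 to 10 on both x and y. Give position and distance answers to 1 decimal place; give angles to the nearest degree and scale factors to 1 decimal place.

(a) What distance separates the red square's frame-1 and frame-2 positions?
1.4

The red square moved from (6.7, 3.0) to (5.3, 2.7), a distance of √(1.4² + 0.3²) ≈ 1.4.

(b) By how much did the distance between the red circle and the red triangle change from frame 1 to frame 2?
-1.4

Distance in frame 1: 3.2. Distance in frame 2: 1.8.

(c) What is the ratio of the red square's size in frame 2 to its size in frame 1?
0.6×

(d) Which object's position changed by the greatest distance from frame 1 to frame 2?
the red triangle

(moved 4.0; next 3.5)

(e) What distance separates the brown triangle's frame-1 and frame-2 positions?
3.0

The brown triangle moved from (6.6, 4.2) to (3.8, 5.3), a distance of √(2.8² + 1.1²) ≈ 3.0.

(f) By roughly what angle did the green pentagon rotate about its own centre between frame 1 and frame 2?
23° clockwise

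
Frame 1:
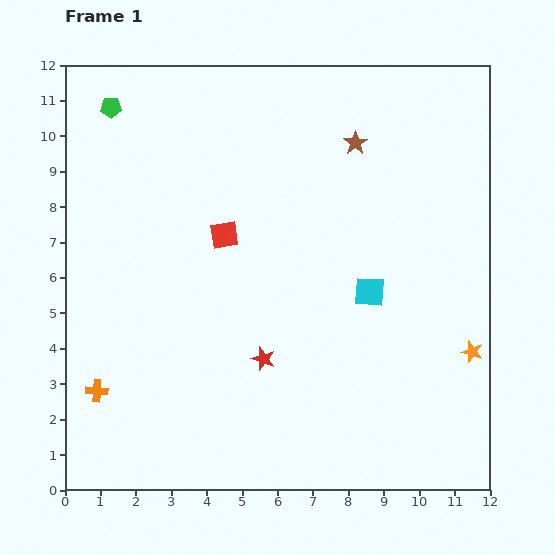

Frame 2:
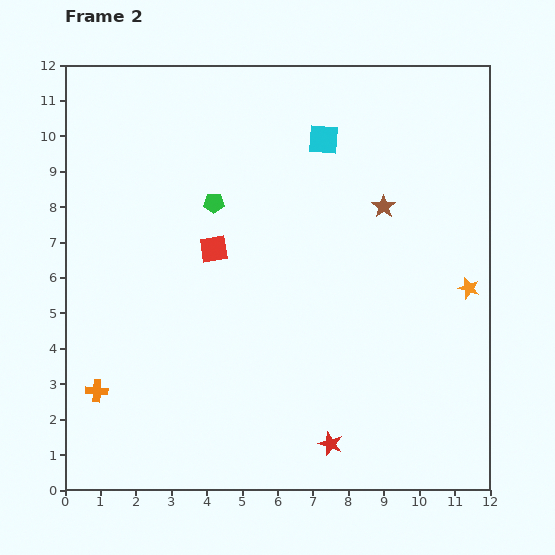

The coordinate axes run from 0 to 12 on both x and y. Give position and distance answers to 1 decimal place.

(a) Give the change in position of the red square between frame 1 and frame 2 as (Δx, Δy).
(-0.3, -0.4)

The red square was at (4.5, 7.2) in frame 1 and (4.2, 6.8) in frame 2.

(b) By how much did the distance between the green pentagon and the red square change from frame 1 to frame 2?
-3.5

Distance in frame 1: 4.8. Distance in frame 2: 1.3.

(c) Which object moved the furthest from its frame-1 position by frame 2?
the cyan square

(moved 4.5; next 4.0)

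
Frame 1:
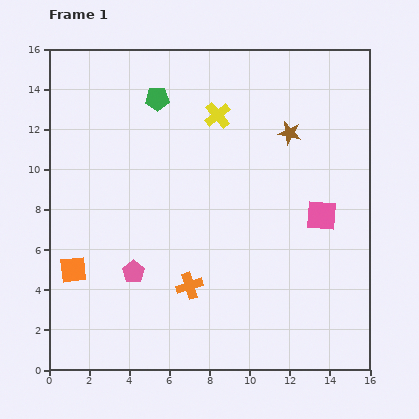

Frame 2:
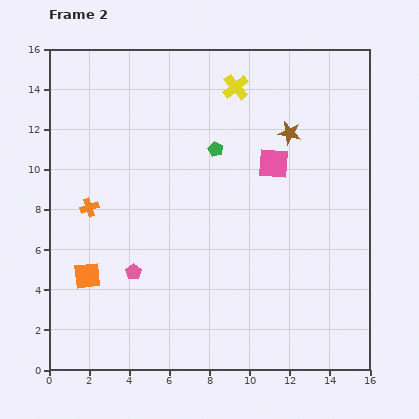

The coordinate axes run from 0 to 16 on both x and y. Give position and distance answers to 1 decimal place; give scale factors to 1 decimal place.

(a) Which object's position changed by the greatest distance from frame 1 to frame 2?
the orange cross

(moved 6.3; next 3.8)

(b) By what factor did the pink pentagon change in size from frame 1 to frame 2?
0.7×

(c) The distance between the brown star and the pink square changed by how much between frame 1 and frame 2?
-2.7

Distance in frame 1: 4.4. Distance in frame 2: 1.7.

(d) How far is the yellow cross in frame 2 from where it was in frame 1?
1.7

The yellow cross moved from (8.4, 12.7) to (9.3, 14.1), a distance of √(0.9² + 1.4²) ≈ 1.7.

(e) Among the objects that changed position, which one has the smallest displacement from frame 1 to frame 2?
the orange square

(moved 0.8)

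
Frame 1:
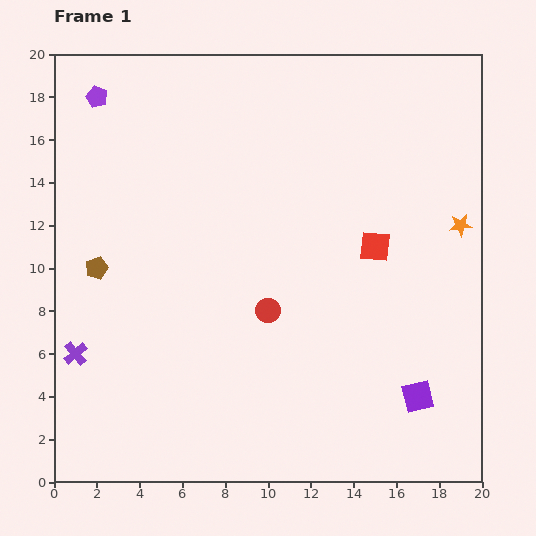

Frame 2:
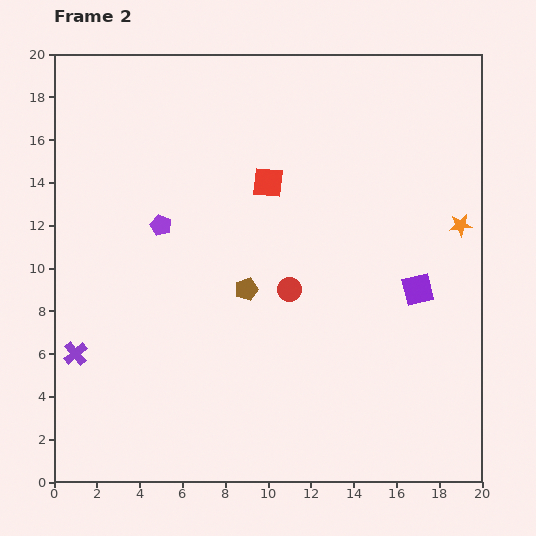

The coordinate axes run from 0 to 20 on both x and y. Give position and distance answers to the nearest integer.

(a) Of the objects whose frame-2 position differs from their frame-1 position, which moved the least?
the red circle

(moved 1)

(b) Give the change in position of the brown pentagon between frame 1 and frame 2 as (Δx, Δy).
(7, -1)

The brown pentagon was at (2, 10) in frame 1 and (9, 9) in frame 2.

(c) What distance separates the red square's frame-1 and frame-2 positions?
6

The red square moved from (15, 11) to (10, 14), a distance of √(5² + 3²) ≈ 6.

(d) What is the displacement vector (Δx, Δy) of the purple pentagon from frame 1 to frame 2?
(3, -6)

The purple pentagon was at (2, 18) in frame 1 and (5, 12) in frame 2.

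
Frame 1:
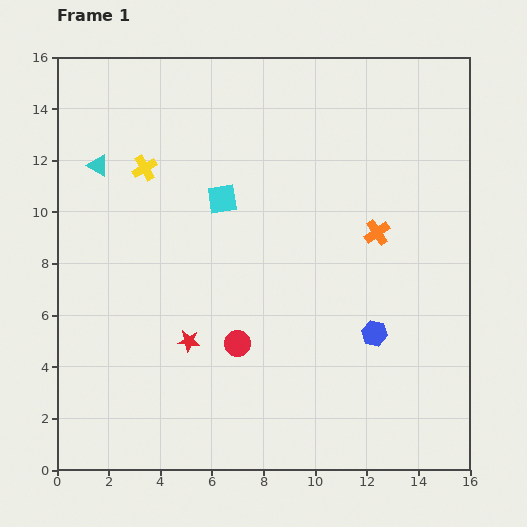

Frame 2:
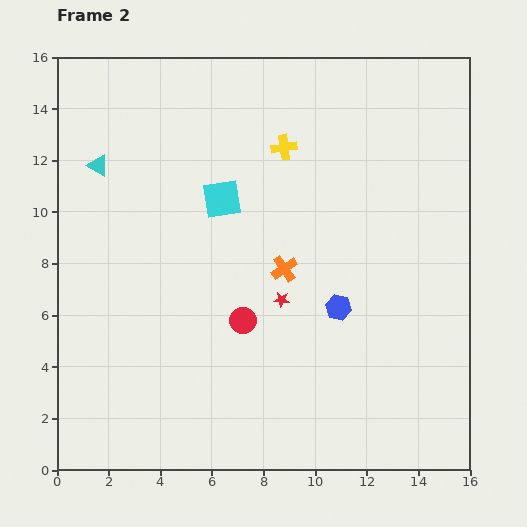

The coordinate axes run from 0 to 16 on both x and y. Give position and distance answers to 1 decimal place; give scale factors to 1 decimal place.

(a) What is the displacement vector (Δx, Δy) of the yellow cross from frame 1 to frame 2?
(5.4, 0.8)

The yellow cross was at (3.4, 11.7) in frame 1 and (8.8, 12.5) in frame 2.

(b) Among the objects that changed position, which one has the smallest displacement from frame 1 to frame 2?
the red circle

(moved 0.9)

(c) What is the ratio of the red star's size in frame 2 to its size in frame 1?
0.7×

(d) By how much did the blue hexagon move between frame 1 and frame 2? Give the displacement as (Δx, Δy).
(-1.4, 1.0)

The blue hexagon was at (12.3, 5.3) in frame 1 and (10.9, 6.3) in frame 2.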